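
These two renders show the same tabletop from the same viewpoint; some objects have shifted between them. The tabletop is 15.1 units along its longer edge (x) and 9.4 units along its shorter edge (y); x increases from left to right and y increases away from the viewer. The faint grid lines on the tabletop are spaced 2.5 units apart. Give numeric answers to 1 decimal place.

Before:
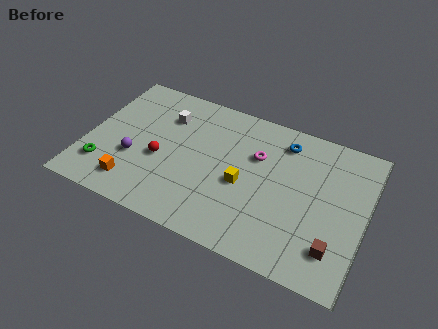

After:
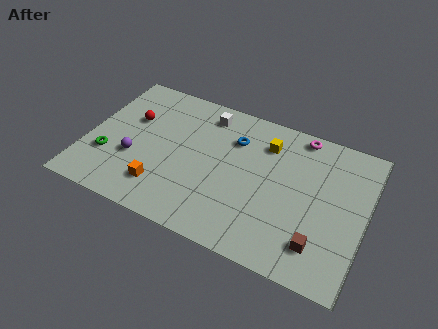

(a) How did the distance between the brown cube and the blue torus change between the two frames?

+0.5

They were about 6.5 units apart before and 7.0 after — 0.5 units further apart.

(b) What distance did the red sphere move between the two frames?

2.8

The red sphere moved from about (4.1, 3.9) to (2.2, 6.0), a distance of √(1.9² + 2.1²) ≈ 2.8.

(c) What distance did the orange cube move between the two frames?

1.6

The orange cube moved from about (2.9, 1.7) to (4.4, 2.1), a distance of √(1.5² + 0.4²) ≈ 1.6.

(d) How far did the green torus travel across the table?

0.8

The green torus was near (1.2, 2.2) before and (1.3, 3.0) after, so it travelled √(0.1² + 0.8²) ≈ 0.8 units.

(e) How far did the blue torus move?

2.8

The blue torus was near (10.4, 7.7) before and (7.8, 6.8) after, so it travelled √(2.6² + 0.9²) ≈ 2.8 units.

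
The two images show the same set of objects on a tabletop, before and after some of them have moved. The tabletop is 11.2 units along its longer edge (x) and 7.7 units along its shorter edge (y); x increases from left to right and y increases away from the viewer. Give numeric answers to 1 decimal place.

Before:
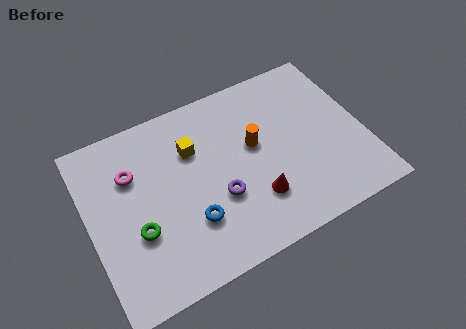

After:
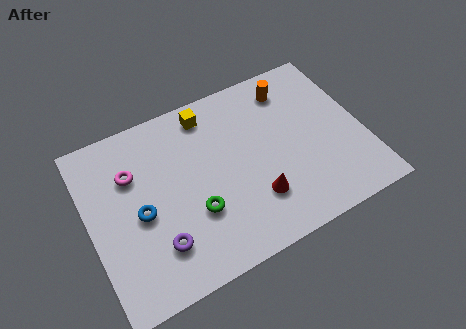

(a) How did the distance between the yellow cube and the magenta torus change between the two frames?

+1.0

They were about 2.5 units apart before and 3.5 after — 1.0 units further apart.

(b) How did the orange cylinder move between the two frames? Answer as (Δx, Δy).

(1.8, 1.9)

From the two frames, the orange cylinder sits at roughly (6.8, 4.4) before and (8.6, 6.3) after.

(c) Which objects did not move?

the magenta torus and the red cone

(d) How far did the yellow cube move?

1.5

The yellow cube moved from about (4.4, 5.3) to (5.2, 6.6), a distance of √(0.8² + 1.3²) ≈ 1.5.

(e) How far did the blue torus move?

2.2

From (3.9, 2.3) to (2.0, 3.5), the blue torus covered √(1.9² + 1.2²) ≈ 2.2 units.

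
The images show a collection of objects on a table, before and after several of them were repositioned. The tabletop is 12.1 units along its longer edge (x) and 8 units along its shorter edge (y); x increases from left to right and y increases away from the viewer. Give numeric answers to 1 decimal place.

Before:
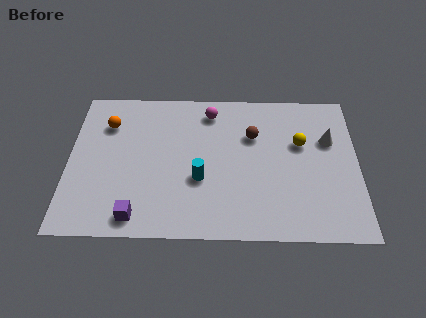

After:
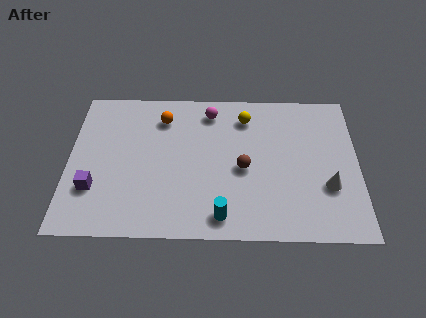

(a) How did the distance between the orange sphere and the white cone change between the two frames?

-1.5

Before: roughly 9.3 units apart; after: 7.8. That's 1.5 units closer together.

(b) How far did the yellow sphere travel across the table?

2.7

From (9.7, 5.0) to (7.4, 6.4), the yellow sphere covered √(2.3² + 1.4²) ≈ 2.7 units.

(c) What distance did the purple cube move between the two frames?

2.3

From (2.9, 1.0) to (1.1, 2.4), the purple cube covered √(1.8² + 1.4²) ≈ 2.3 units.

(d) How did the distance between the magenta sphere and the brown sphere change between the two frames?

+1.2

Before: roughly 2.2 units apart; after: 3.4. That's 1.2 units further apart.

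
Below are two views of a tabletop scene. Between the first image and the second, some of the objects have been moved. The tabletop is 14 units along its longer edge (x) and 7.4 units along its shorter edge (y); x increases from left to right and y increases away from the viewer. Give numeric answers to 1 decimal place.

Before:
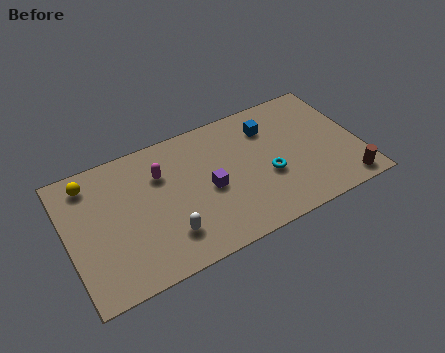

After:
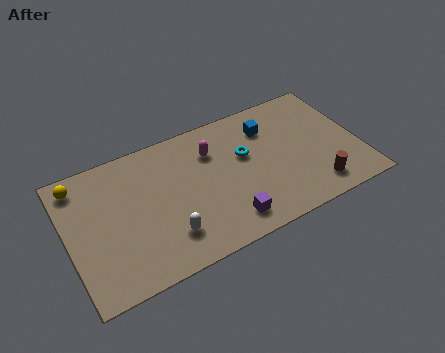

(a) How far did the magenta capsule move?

2.5

From (4.6, 5.2) to (7.1, 5.4), the magenta capsule covered √(2.5² + 0.2²) ≈ 2.5 units.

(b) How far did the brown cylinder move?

1.5

The brown cylinder moved from about (13.0, 0.9) to (11.6, 1.3), a distance of √(1.4² + 0.4²) ≈ 1.5.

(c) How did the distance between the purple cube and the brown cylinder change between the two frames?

-2.5

The distance was about 6.8 in the first image and 4.3 in the second, so they moved 2.5 units closer together.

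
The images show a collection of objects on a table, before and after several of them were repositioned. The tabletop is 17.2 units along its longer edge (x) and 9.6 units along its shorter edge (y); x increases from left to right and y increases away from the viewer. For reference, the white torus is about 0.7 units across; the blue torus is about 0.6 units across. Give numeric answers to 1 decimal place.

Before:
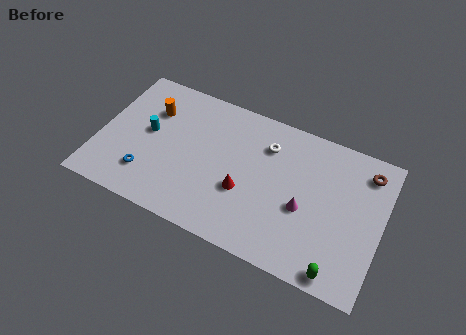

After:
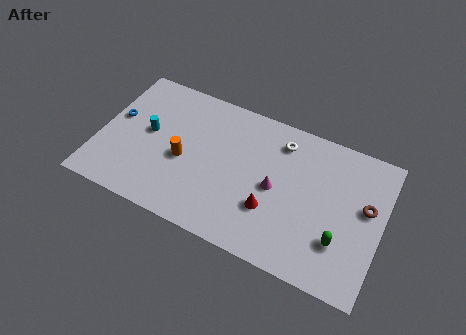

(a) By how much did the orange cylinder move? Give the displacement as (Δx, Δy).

(2.3, -2.6)

The orange cylinder started near (2.9, 6.8) and ended near (5.2, 4.2).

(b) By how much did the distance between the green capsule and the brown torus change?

-4.0

They were about 7.1 units apart before and 3.1 after — 4.0 units closer together.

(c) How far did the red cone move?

1.8

The red cone moved from about (9.0, 3.6) to (10.7, 3.1), a distance of √(1.7² + 0.5²) ≈ 1.8.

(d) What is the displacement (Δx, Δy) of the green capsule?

(-0.1, 1.9)

From the two frames, the green capsule sits at roughly (15.0, 0.9) before and (14.9, 2.8) after.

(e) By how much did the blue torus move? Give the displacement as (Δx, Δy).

(-2.3, 3.2)

The blue torus was at about (3.2, 2.3) and moved to about (0.9, 5.5).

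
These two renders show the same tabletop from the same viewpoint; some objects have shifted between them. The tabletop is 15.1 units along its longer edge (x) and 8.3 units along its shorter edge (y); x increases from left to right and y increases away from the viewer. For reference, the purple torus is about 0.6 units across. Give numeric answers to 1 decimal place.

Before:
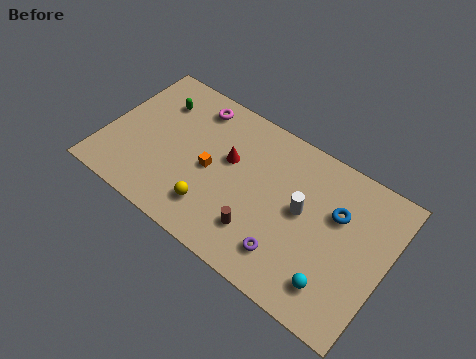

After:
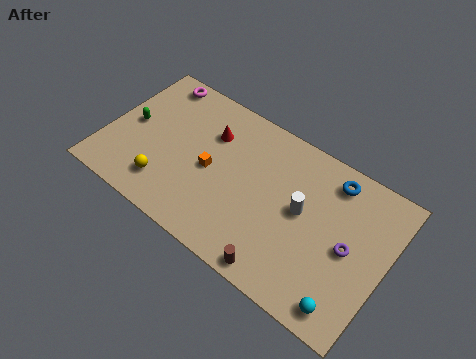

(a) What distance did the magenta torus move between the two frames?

2.3

From (4.2, 7.0) to (1.9, 7.4), the magenta torus covered √(2.3² + 0.4²) ≈ 2.3 units.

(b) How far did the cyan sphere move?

1.0

From (12.8, 1.7) to (13.6, 1.1), the cyan sphere covered √(0.8² + 0.6²) ≈ 1.0 units.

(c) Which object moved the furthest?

the purple torus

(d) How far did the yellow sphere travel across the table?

2.6

The yellow sphere was near (6.2, 1.9) before and (3.6, 1.8) after, so it travelled √(2.6² + 0.1²) ≈ 2.6 units.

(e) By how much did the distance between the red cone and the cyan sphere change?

+2.5

The distance was about 7.1 in the first image and 9.6 in the second, so they moved 2.5 units further apart.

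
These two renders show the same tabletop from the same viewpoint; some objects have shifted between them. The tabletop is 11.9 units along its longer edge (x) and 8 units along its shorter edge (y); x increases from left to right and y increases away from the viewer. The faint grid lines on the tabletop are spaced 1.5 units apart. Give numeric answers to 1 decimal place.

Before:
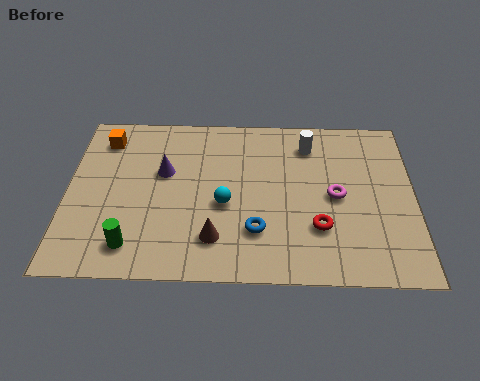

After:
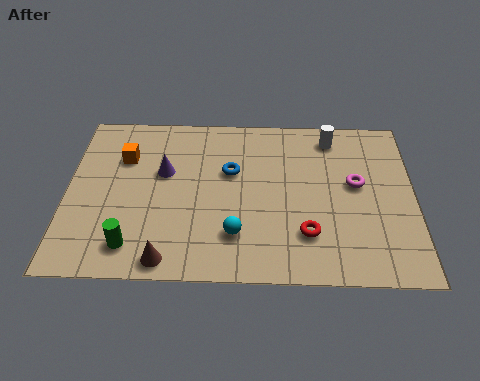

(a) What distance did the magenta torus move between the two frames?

0.9

The magenta torus was near (9.2, 3.9) before and (9.9, 4.5) after, so it travelled √(0.7² + 0.6²) ≈ 0.9 units.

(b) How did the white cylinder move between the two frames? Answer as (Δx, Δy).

(0.8, 0.4)

From the two frames, the white cylinder sits at roughly (8.3, 6.4) before and (9.1, 6.8) after.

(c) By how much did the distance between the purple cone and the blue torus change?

-1.9

They were about 4.2 units apart before and 2.3 after — 1.9 units closer together.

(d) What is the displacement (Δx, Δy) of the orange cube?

(0.7, -0.9)

The orange cube started near (1.2, 6.5) and ended near (1.9, 5.6).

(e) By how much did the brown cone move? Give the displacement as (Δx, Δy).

(-1.6, -1.0)

From the two frames, the brown cone sits at roughly (5.1, 1.8) before and (3.5, 0.8) after.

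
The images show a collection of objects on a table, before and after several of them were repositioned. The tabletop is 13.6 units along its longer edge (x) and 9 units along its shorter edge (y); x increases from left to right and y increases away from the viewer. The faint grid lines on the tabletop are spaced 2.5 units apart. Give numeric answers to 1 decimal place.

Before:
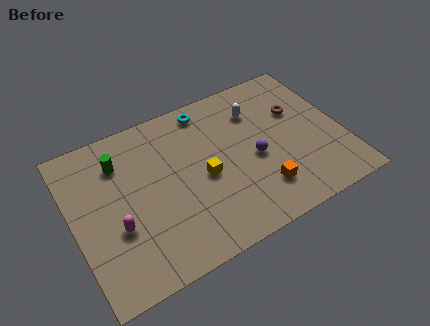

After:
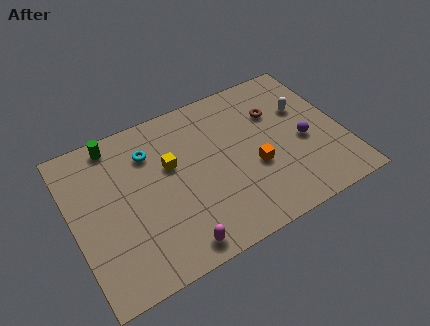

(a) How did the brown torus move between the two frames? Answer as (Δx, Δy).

(-1.1, 0.4)

The brown torus started near (11.6, 5.8) and ended near (10.5, 6.2).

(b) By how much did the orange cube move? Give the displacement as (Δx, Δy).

(-0.1, 1.4)

The orange cube started near (9.1, 2.1) and ended near (9.0, 3.5).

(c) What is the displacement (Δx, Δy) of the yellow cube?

(-1.5, 1.4)

From the two frames, the yellow cube sits at roughly (6.5, 4.1) before and (5.0, 5.5) after.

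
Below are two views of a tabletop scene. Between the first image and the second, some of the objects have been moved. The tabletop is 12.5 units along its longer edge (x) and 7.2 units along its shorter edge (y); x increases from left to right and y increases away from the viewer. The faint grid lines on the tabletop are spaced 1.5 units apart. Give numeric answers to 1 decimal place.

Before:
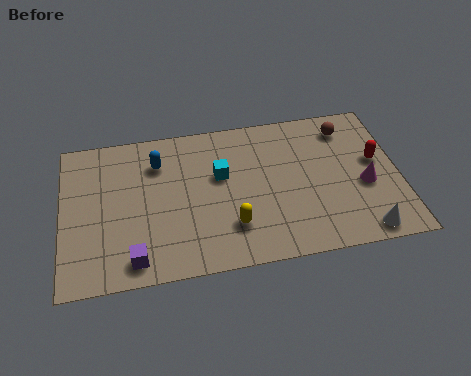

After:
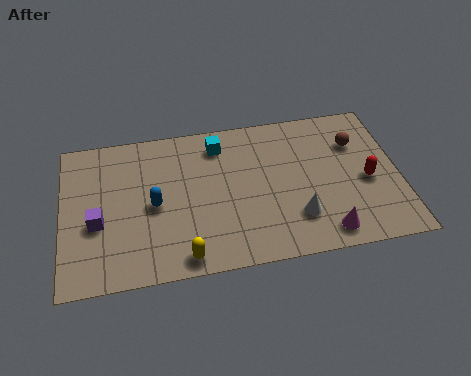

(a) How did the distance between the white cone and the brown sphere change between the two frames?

-1.1

Before: roughly 5.1 units apart; after: 4.0. That's 1.1 units closer together.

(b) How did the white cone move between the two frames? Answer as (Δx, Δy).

(-2.4, 1.1)

The white cone was at about (11.0, 0.8) and moved to about (8.6, 1.9).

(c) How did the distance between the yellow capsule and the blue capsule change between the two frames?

-1.6

Before: roughly 4.4 units apart; after: 2.8. That's 1.6 units closer together.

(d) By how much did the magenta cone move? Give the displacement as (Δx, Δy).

(-1.6, -2.0)

The magenta cone was at about (11.2, 3.0) and moved to about (9.6, 1.0).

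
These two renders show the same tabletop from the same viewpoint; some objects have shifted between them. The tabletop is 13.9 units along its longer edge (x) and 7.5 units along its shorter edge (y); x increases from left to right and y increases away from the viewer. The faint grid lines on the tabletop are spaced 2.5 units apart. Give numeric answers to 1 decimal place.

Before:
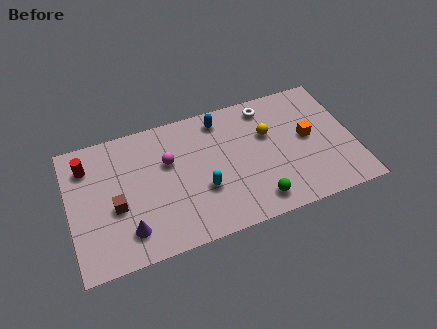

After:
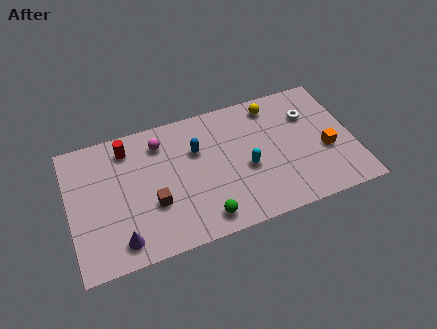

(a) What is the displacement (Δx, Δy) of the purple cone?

(-0.4, -0.4)

The purple cone started near (2.7, 1.6) and ended near (2.3, 1.2).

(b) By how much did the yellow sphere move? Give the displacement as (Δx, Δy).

(0.4, 1.6)

The yellow sphere started near (9.8, 4.8) and ended near (10.2, 6.4).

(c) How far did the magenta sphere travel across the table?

1.2

The magenta sphere moved from about (4.9, 4.8) to (4.6, 6.0), a distance of √(0.3² + 1.2²) ≈ 1.2.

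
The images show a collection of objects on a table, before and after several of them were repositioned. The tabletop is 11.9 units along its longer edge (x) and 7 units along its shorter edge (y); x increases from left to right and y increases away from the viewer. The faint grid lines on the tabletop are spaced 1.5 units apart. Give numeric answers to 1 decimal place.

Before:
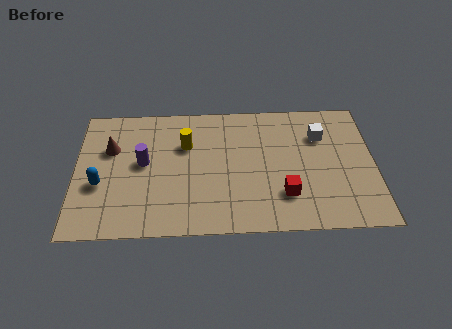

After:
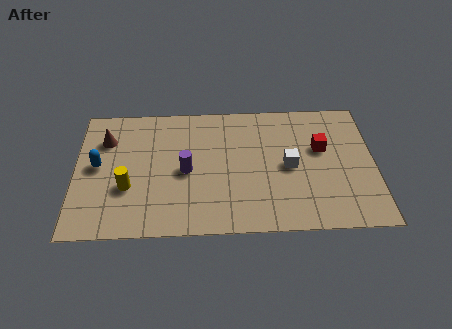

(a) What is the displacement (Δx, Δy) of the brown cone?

(-0.2, 0.5)

The brown cone was at about (1.4, 4.6) and moved to about (1.2, 5.1).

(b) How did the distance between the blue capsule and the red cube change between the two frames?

+1.6

Before: roughly 7.3 units apart; after: 8.9. That's 1.6 units further apart.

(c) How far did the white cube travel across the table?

2.1

From (9.8, 5.0) to (8.5, 3.4), the white cube covered √(1.3² + 1.6²) ≈ 2.1 units.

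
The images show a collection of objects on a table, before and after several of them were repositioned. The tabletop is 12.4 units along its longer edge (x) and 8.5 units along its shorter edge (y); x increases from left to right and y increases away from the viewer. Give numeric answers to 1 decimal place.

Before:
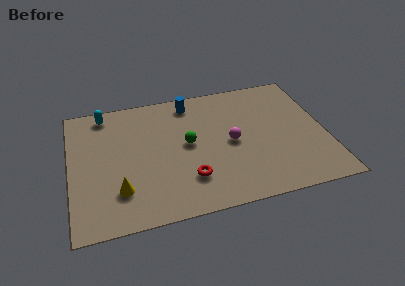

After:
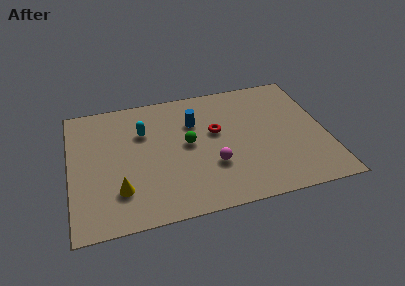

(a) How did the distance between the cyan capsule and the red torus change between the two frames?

-2.9

Before: roughly 6.5 units apart; after: 3.6. That's 2.9 units closer together.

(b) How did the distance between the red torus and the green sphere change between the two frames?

-0.8

They were about 2.3 units apart before and 1.5 after — 0.8 units closer together.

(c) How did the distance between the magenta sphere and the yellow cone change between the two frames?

-1.3

Before: roughly 5.8 units apart; after: 4.5. That's 1.3 units closer together.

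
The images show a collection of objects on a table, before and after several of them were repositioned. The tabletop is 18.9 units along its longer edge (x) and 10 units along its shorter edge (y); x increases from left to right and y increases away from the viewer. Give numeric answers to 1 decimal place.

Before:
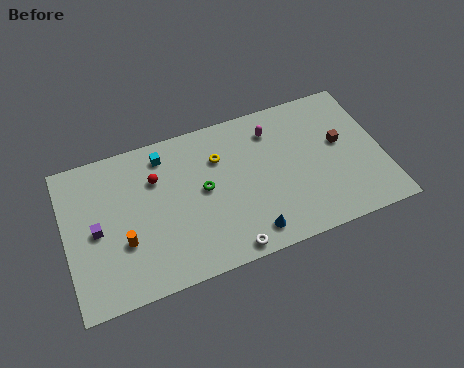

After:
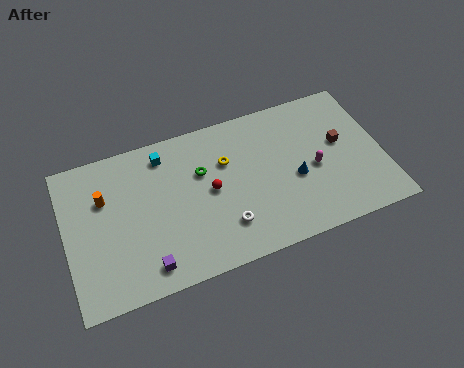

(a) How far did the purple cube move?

4.3

The purple cube was near (1.8, 4.8) before and (4.5, 1.5) after, so it travelled √(2.7² + 3.3²) ≈ 4.3 units.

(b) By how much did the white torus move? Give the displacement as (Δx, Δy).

(0.0, 1.6)

The white torus started near (9.2, 0.9) and ended near (9.2, 2.5).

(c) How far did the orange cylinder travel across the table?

3.3

From (3.3, 3.5) to (2.4, 6.7), the orange cylinder covered √(0.9² + 3.2²) ≈ 3.3 units.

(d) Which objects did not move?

the brown cube and the cyan cube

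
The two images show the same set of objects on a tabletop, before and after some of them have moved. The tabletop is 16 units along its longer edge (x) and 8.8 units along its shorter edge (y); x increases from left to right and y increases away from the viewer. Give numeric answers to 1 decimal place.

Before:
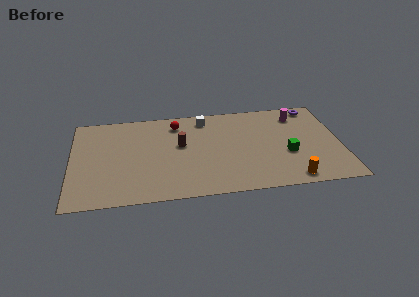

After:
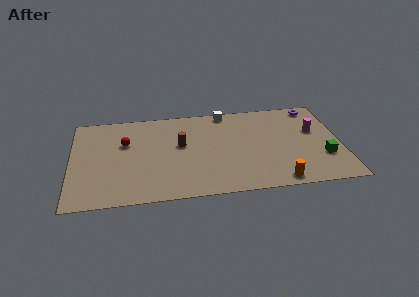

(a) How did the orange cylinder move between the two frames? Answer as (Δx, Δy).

(-0.8, -0.1)

From the two frames, the orange cylinder sits at roughly (12.9, 1.0) before and (12.1, 0.9) after.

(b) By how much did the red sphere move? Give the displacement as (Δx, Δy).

(-3.1, -1.5)

From the two frames, the red sphere sits at roughly (6.3, 7.2) before and (3.2, 5.7) after.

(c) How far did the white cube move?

1.4

The white cube was near (8.0, 7.5) before and (9.3, 8.0) after, so it travelled √(1.3² + 0.5²) ≈ 1.4 units.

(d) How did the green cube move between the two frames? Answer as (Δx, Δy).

(2.1, -0.6)

The green cube started near (12.8, 3.4) and ended near (14.9, 2.8).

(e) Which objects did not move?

the purple torus and the brown cylinder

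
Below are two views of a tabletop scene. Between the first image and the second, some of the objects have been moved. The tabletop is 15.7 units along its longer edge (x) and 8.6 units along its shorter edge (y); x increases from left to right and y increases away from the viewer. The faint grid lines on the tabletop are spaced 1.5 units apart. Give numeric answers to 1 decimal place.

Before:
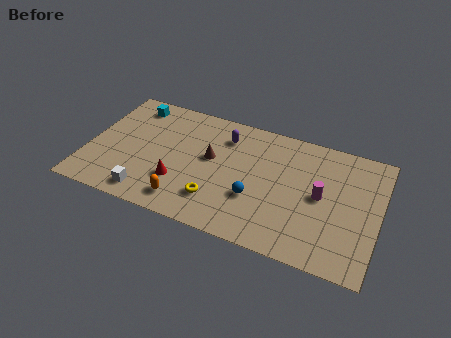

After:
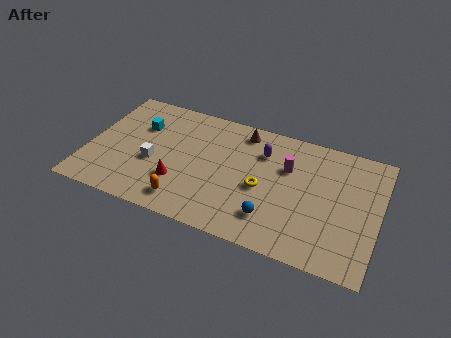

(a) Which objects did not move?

the red cone and the orange capsule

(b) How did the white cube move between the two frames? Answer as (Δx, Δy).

(0.0, 2.3)

From the two frames, the white cube sits at roughly (3.6, 1.2) before and (3.6, 3.5) after.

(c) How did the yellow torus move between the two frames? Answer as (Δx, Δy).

(2.3, 1.7)

The yellow torus started near (7.2, 2.1) and ended near (9.5, 3.8).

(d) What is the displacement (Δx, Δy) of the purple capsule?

(2.1, -0.4)

The purple capsule was at about (7.2, 6.7) and moved to about (9.3, 6.3).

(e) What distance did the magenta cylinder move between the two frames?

2.3

The magenta cylinder was near (12.6, 4.4) before and (10.7, 5.7) after, so it travelled √(1.9² + 1.3²) ≈ 2.3 units.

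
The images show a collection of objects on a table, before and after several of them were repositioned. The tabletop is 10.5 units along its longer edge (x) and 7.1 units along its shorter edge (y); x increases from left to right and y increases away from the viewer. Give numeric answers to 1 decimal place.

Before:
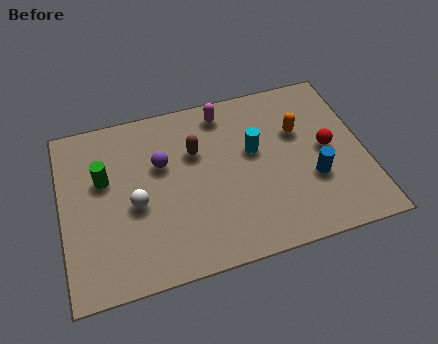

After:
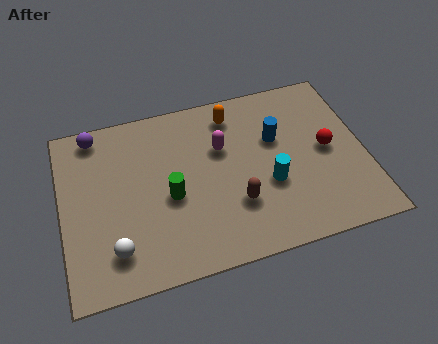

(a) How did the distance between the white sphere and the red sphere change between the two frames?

+1.1

Before: roughly 6.7 units apart; after: 7.8. That's 1.1 units further apart.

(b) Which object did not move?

the red sphere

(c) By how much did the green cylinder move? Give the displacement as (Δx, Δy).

(2.2, -1.3)

The green cylinder was at about (1.5, 4.4) and moved to about (3.7, 3.1).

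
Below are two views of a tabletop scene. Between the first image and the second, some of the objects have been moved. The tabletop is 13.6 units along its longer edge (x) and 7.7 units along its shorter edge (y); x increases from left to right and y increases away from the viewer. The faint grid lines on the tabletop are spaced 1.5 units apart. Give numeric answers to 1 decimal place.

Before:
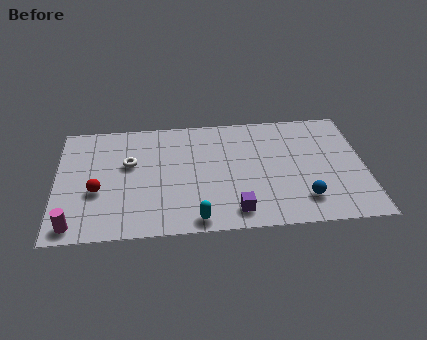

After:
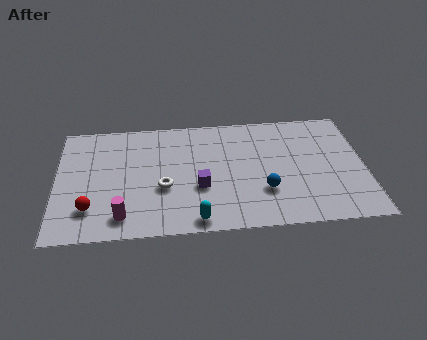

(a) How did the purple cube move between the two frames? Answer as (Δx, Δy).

(-1.5, 1.7)

The purple cube started near (7.8, 1.2) and ended near (6.3, 2.9).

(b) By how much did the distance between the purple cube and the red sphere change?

-1.4

They were about 6.3 units apart before and 4.9 after — 1.4 units closer together.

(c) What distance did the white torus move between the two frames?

2.3

The white torus moved from about (3.2, 4.7) to (4.7, 3.0), a distance of √(1.5² + 1.7²) ≈ 2.3.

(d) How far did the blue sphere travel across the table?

1.8

The blue sphere was near (10.8, 1.7) before and (9.1, 2.4) after, so it travelled √(1.7² + 0.7²) ≈ 1.8 units.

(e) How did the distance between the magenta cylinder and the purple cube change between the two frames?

-3.2

The distance was about 7.0 in the first image and 3.8 in the second, so they moved 3.2 units closer together.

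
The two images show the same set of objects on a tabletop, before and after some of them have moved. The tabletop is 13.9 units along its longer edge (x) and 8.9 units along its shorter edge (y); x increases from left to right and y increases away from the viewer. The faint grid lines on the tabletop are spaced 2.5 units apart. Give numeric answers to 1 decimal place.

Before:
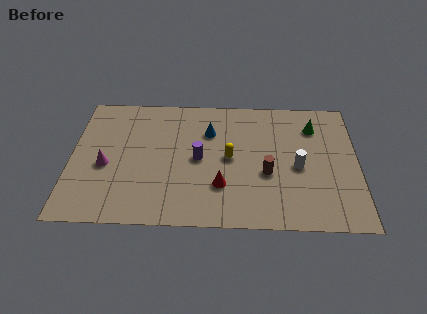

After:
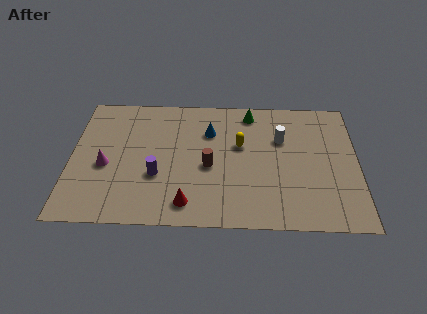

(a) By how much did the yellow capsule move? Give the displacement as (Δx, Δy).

(0.5, 0.9)

From the two frames, the yellow capsule sits at roughly (7.7, 4.5) before and (8.2, 5.4) after.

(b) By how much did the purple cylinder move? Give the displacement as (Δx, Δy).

(-2.0, -1.2)

The purple cylinder was at about (6.2, 4.4) and moved to about (4.2, 3.2).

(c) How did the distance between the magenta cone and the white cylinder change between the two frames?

-0.5

Before: roughly 9.3 units apart; after: 8.8. That's 0.5 units closer together.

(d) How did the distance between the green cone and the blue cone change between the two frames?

-2.7

Before: roughly 5.1 units apart; after: 2.4. That's 2.7 units closer together.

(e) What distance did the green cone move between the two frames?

3.2

The green cone moved from about (11.8, 6.8) to (8.7, 7.7), a distance of √(3.1² + 0.9²) ≈ 3.2.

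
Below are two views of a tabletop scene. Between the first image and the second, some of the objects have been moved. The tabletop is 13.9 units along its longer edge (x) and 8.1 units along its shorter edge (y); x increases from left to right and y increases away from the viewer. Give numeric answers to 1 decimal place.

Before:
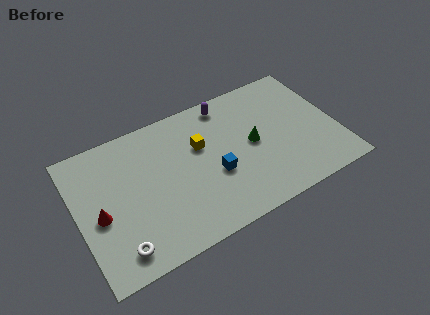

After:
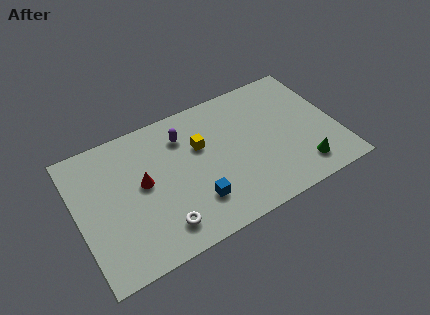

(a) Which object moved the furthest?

the green cone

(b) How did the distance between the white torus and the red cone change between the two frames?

+0.6

Before: roughly 2.4 units apart; after: 3.0. That's 0.6 units further apart.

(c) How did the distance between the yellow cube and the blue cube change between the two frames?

+1.1

Before: roughly 2.1 units apart; after: 3.2. That's 1.1 units further apart.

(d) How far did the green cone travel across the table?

3.5

From (9.4, 4.1) to (11.7, 1.5), the green cone covered √(2.3² + 2.6²) ≈ 3.5 units.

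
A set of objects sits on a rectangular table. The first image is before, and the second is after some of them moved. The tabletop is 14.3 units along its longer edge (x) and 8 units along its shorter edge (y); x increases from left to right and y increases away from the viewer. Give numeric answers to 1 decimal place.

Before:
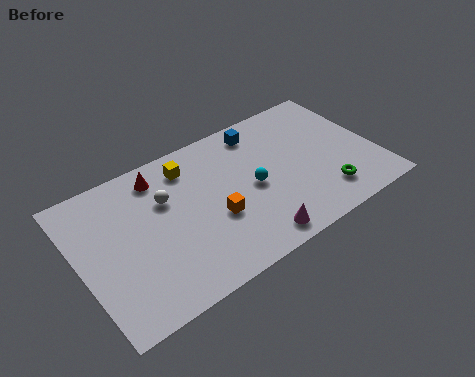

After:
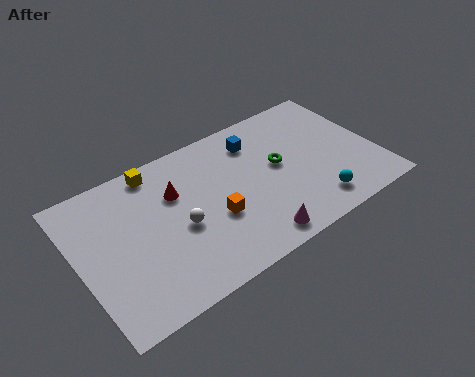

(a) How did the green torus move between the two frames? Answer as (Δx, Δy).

(-1.8, 2.7)

The green torus started near (11.5, 1.7) and ended near (9.7, 4.4).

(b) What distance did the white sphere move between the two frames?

1.8

From (4.3, 5.3) to (4.7, 3.5), the white sphere covered √(0.4² + 1.8²) ≈ 1.8 units.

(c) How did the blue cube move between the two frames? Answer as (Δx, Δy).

(-0.3, -0.5)

The blue cube started near (9.2, 6.8) and ended near (8.9, 6.3).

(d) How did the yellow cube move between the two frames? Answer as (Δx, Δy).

(-1.5, 0.6)

From the two frames, the yellow cube sits at roughly (5.6, 6.5) before and (4.1, 7.1) after.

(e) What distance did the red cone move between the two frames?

1.4

The red cone moved from about (4.2, 6.7) to (4.8, 5.4), a distance of √(0.6² + 1.3²) ≈ 1.4.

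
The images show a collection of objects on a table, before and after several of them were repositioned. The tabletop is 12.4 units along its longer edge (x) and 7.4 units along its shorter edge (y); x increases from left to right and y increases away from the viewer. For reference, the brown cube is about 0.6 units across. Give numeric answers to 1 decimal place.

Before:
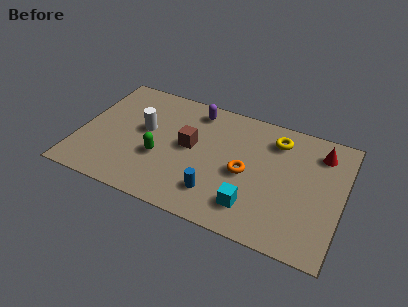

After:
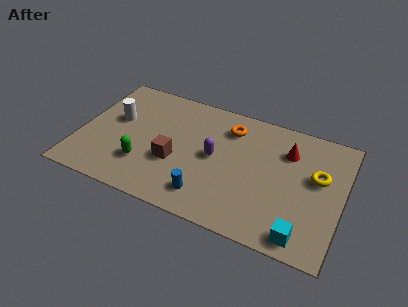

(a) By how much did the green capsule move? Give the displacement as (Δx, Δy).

(-0.7, -0.7)

The green capsule was at about (3.9, 2.8) and moved to about (3.2, 2.1).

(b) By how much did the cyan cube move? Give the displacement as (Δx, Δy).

(2.4, -0.7)

The cyan cube started near (8.4, 1.6) and ended near (10.8, 0.9).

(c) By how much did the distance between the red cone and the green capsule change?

-0.6

Before: roughly 7.9 units apart; after: 7.3. That's 0.6 units closer together.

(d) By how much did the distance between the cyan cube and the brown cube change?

+2.5

Before: roughly 4.0 units apart; after: 6.5. That's 2.5 units further apart.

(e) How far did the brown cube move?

1.3

From (5.2, 4.0) to (4.6, 2.8), the brown cube covered √(0.6² + 1.2²) ≈ 1.3 units.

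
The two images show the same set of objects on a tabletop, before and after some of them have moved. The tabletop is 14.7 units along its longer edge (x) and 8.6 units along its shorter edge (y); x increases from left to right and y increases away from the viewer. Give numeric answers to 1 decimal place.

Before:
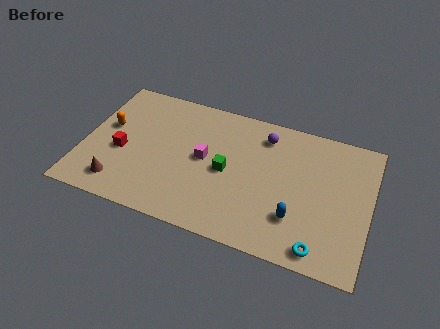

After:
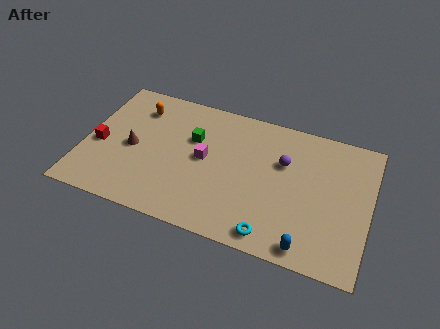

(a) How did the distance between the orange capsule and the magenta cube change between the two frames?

-0.8

Before: roughly 5.1 units apart; after: 4.3. That's 0.8 units closer together.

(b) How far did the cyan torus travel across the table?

2.4

The cyan torus moved from about (12.4, 1.0) to (10.0, 1.0), a distance of √(2.4² + 0.0²) ≈ 2.4.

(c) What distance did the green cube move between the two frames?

2.4

The green cube moved from about (7.4, 4.1) to (5.5, 5.6), a distance of √(1.9² + 1.5²) ≈ 2.4.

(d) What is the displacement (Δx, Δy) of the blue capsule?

(0.7, -1.5)

The blue capsule was at about (11.1, 2.4) and moved to about (11.8, 0.9).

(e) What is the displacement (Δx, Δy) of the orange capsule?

(1.4, 1.7)

The orange capsule started near (1.1, 5.0) and ended near (2.5, 6.7).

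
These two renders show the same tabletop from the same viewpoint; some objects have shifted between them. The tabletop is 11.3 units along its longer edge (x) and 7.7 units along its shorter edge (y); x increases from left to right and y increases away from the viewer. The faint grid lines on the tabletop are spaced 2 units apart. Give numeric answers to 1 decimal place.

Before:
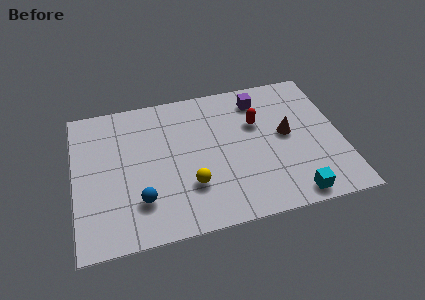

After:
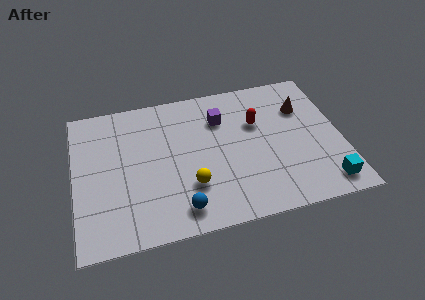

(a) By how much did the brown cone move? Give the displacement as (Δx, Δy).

(0.8, 1.3)

From the two frames, the brown cone sits at roughly (9.0, 4.1) before and (9.8, 5.4) after.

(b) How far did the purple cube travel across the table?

1.8

From (8.0, 6.3) to (6.3, 5.6), the purple cube covered √(1.7² + 0.7²) ≈ 1.8 units.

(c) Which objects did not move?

the red capsule and the yellow sphere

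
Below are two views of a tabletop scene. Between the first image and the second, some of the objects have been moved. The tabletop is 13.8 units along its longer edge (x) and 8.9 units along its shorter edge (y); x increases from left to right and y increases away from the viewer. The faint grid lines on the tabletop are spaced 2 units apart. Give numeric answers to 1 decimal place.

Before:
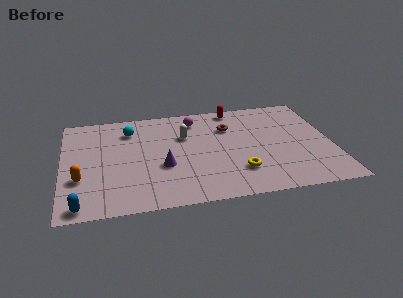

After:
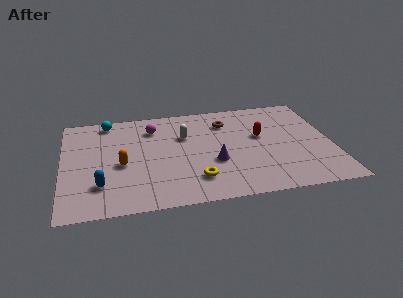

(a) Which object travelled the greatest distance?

the red capsule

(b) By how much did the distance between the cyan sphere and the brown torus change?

+1.1

The distance was about 5.1 in the first image and 6.2 in the second, so they moved 1.1 units further apart.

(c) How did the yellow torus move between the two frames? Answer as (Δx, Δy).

(-2.2, -0.3)

The yellow torus started near (8.9, 2.3) and ended near (6.7, 2.0).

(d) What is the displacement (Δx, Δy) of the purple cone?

(2.6, -0.1)

The purple cone started near (5.1, 3.4) and ended near (7.7, 3.3).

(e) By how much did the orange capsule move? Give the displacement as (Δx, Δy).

(2.1, 0.9)

The orange capsule was at about (0.9, 3.0) and moved to about (3.0, 3.9).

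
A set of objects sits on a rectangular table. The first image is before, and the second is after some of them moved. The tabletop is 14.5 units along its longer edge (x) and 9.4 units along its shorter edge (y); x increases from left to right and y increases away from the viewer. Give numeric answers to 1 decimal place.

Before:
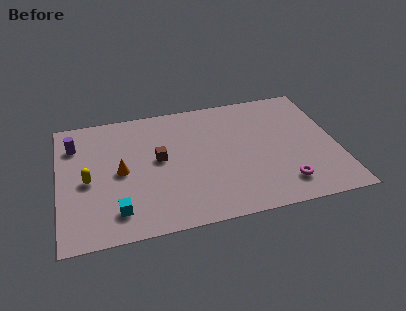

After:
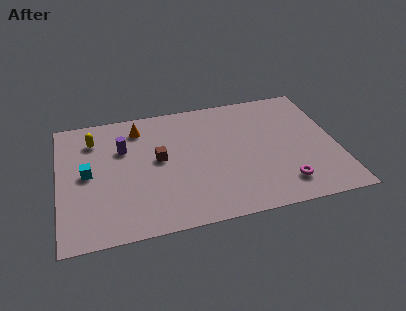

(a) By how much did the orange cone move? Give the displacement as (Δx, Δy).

(1.1, 3.1)

The orange cone started near (3.2, 4.6) and ended near (4.3, 7.7).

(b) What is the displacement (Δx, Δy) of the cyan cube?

(-1.4, 3.0)

The cyan cube started near (2.9, 1.8) and ended near (1.5, 4.8).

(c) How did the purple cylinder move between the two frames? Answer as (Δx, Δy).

(2.5, -0.8)

The purple cylinder started near (0.9, 7.1) and ended near (3.4, 6.3).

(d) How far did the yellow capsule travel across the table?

3.0

From (1.5, 4.3) to (1.9, 7.3), the yellow capsule covered √(0.4² + 3.0²) ≈ 3.0 units.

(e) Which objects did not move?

the brown cube and the magenta torus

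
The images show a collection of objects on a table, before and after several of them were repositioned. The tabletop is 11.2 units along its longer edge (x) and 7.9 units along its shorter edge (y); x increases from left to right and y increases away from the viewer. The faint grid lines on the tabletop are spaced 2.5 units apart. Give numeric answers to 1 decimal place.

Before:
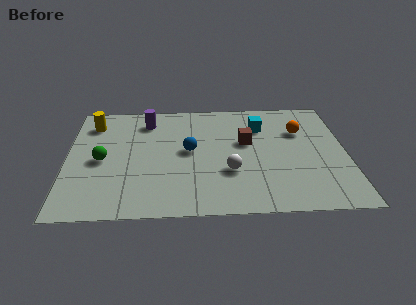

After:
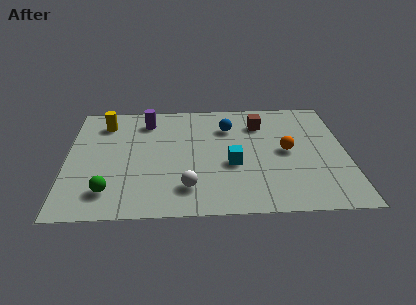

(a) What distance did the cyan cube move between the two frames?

2.9

The cyan cube moved from about (7.8, 5.8) to (6.6, 3.2), a distance of √(1.2² + 2.6²) ≈ 2.9.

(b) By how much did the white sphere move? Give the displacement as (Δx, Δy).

(-1.7, -1.0)

The white sphere started near (6.5, 2.7) and ended near (4.8, 1.7).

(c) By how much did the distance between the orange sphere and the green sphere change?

-0.7

Before: roughly 8.2 units apart; after: 7.5. That's 0.7 units closer together.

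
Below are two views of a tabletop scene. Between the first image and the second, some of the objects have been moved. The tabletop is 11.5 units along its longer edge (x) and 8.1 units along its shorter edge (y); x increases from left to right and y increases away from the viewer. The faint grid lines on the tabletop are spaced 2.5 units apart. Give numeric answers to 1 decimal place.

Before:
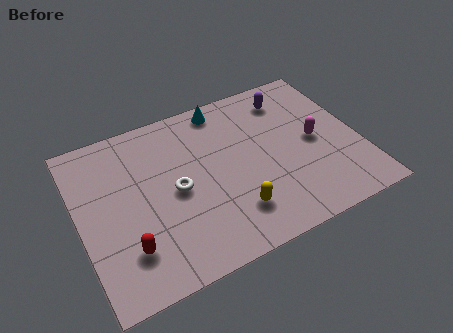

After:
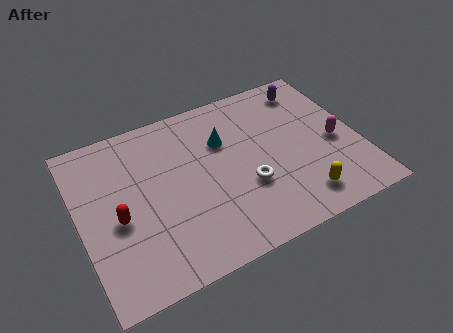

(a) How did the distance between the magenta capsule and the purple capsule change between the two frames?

+0.6

The distance was about 2.7 in the first image and 3.3 in the second, so they moved 0.6 units further apart.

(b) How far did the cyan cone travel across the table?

1.7

The cyan cone was near (6.3, 7.2) before and (6.1, 5.5) after, so it travelled √(0.2² + 1.7²) ≈ 1.7 units.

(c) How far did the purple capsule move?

0.9

The purple capsule was near (9.0, 6.6) before and (9.9, 6.8) after, so it travelled √(0.9² + 0.2²) ≈ 0.9 units.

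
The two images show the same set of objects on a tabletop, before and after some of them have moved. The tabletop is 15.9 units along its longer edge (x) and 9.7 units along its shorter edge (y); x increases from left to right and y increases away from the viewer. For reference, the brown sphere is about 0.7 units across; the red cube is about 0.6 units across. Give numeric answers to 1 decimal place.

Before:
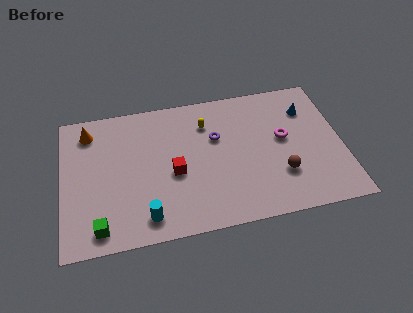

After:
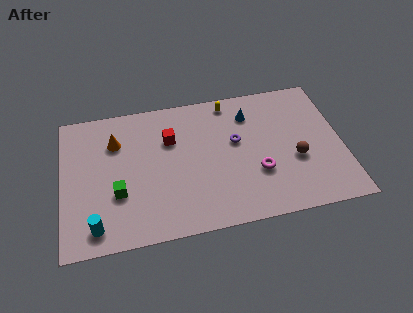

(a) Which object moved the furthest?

the blue cone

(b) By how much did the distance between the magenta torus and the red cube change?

-0.6

Before: roughly 6.4 units apart; after: 5.8. That's 0.6 units closer together.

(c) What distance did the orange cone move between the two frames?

1.8

From (1.6, 8.0) to (3.1, 7.0), the orange cone covered √(1.5² + 1.0²) ≈ 1.8 units.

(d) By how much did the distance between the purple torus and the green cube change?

-1.2

They were about 8.4 units apart before and 7.2 after — 1.2 units closer together.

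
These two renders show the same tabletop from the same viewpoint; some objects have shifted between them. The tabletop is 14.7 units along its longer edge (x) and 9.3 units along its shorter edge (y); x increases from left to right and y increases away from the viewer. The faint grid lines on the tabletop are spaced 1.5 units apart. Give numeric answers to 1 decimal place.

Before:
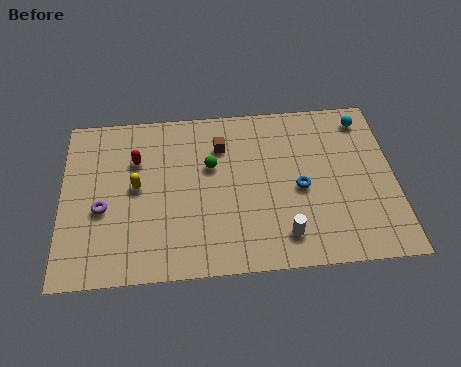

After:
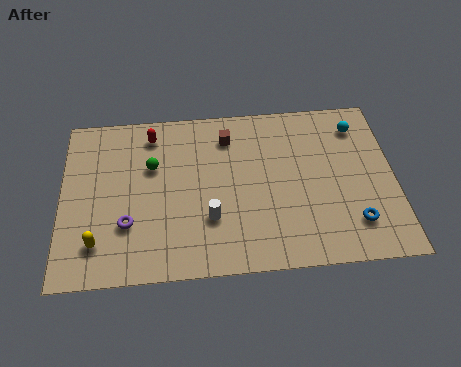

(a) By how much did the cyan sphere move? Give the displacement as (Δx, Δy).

(-0.3, -0.4)

From the two frames, the cyan sphere sits at roughly (13.5, 7.9) before and (13.2, 7.5) after.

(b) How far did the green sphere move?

2.6

The green sphere moved from about (6.6, 5.8) to (4.0, 6.0), a distance of √(2.6² + 0.2²) ≈ 2.6.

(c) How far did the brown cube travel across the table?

0.6

The brown cube moved from about (7.1, 6.9) to (7.4, 7.4), a distance of √(0.3² + 0.5²) ≈ 0.6.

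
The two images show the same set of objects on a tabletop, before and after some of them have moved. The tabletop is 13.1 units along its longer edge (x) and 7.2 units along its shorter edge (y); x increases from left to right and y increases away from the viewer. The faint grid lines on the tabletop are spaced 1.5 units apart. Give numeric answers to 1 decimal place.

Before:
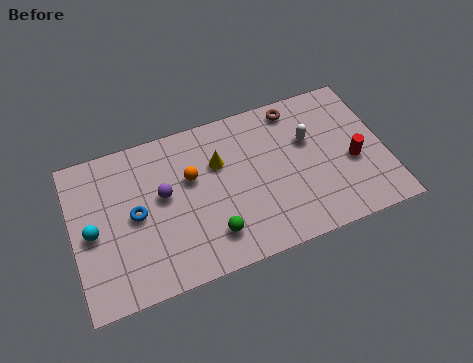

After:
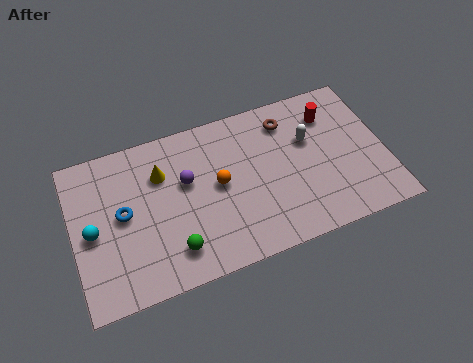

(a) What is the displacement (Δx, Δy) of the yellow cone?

(-2.4, 0.3)

The yellow cone started near (6.2, 4.8) and ended near (3.8, 5.1).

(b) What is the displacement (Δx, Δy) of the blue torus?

(-0.5, 0.2)

The blue torus started near (2.6, 3.6) and ended near (2.1, 3.8).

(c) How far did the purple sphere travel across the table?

1.0

From (3.8, 4.1) to (4.8, 4.4), the purple sphere covered √(1.0² + 0.3²) ≈ 1.0 units.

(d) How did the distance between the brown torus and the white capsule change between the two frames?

-0.3

They were about 1.7 units apart before and 1.4 after — 0.3 units closer together.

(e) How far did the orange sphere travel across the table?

1.3

From (5.0, 4.5) to (6.1, 3.8), the orange sphere covered √(1.1² + 0.7²) ≈ 1.3 units.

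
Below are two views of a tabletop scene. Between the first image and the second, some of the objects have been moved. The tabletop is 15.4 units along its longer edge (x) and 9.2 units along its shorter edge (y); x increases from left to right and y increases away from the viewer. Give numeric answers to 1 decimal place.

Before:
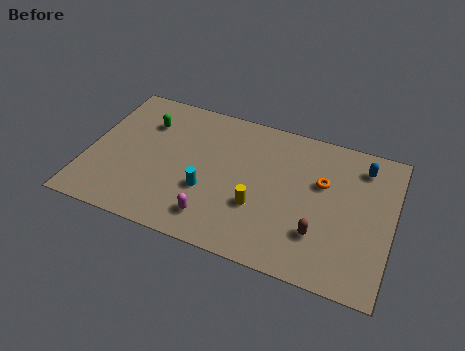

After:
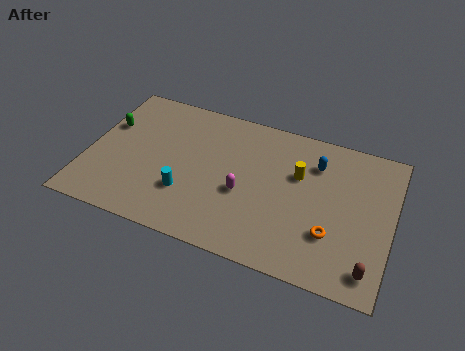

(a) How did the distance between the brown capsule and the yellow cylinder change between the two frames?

+2.8

Before: roughly 3.2 units apart; after: 6.0. That's 2.8 units further apart.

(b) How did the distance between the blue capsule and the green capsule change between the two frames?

-0.4

They were about 11.0 units apart before and 10.6 after — 0.4 units closer together.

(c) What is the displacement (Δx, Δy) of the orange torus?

(0.7, -3.0)

From the two frames, the orange torus sits at roughly (11.8, 5.8) before and (12.5, 2.8) after.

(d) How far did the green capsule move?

2.1

The green capsule was near (2.7, 6.7) before and (0.8, 5.9) after, so it travelled √(1.9² + 0.8²) ≈ 2.1 units.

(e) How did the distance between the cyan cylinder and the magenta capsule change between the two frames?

+1.3

Before: roughly 1.7 units apart; after: 3.0. That's 1.3 units further apart.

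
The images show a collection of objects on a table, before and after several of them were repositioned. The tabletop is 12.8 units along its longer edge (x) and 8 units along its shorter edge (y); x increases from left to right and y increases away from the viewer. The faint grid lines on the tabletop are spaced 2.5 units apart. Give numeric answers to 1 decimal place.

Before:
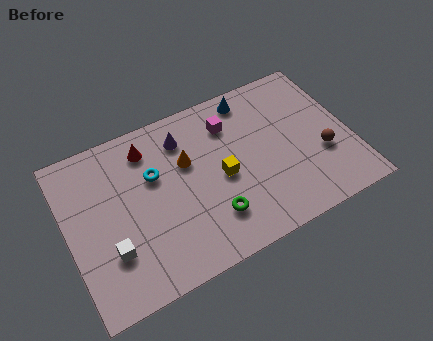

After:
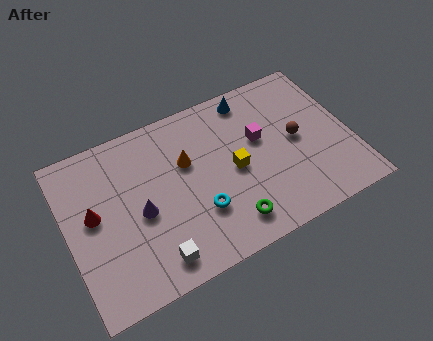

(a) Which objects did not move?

the orange cone and the blue cone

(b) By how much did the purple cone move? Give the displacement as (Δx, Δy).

(-2.3, -2.7)

The purple cone started near (5.5, 6.3) and ended near (3.2, 3.6).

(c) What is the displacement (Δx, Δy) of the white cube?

(1.8, -1.2)

From the two frames, the white cube sits at roughly (1.7, 2.4) before and (3.5, 1.2) after.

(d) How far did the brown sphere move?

1.6

The brown sphere was near (11.4, 2.9) before and (10.4, 4.1) after, so it travelled √(1.0² + 1.2²) ≈ 1.6 units.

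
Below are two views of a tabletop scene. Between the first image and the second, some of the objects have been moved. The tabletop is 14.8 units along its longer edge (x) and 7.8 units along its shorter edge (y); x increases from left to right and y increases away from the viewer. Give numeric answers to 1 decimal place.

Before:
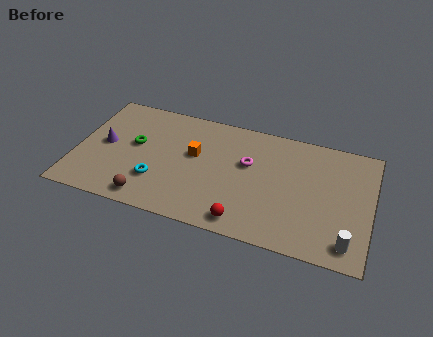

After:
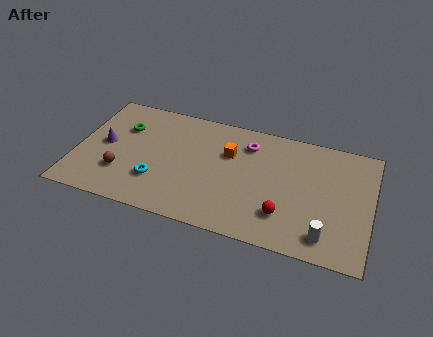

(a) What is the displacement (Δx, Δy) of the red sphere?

(1.9, 1.0)

The red sphere was at about (8.7, 1.0) and moved to about (10.6, 2.0).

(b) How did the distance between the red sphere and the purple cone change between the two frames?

+1.5

The distance was about 7.9 in the first image and 9.4 in the second, so they moved 1.5 units further apart.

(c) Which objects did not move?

the purple cone and the cyan torus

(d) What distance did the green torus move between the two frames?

1.2

The green torus moved from about (2.9, 4.4) to (2.2, 5.4), a distance of √(0.7² + 1.0²) ≈ 1.2.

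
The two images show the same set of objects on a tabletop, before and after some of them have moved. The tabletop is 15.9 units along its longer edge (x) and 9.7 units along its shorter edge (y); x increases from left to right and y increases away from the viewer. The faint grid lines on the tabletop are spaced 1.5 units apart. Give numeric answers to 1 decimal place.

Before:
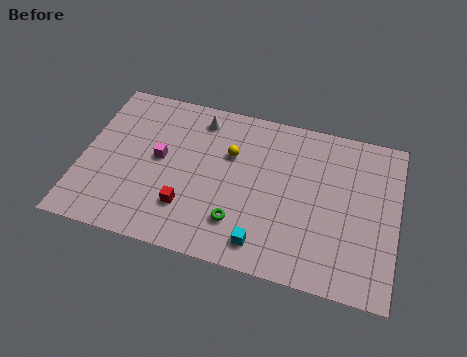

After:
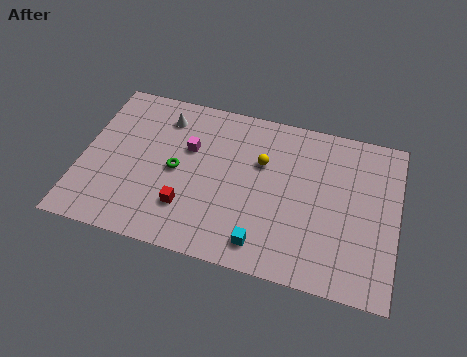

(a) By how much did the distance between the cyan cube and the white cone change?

+0.7

The distance was about 7.7 in the first image and 8.4 in the second, so they moved 0.7 units further apart.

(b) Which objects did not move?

the cyan cube and the red cube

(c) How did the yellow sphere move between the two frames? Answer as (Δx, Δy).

(1.6, -0.1)

The yellow sphere was at about (7.4, 6.4) and moved to about (9.0, 6.3).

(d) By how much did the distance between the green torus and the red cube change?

-0.4

Before: roughly 2.6 units apart; after: 2.2. That's 0.4 units closer together.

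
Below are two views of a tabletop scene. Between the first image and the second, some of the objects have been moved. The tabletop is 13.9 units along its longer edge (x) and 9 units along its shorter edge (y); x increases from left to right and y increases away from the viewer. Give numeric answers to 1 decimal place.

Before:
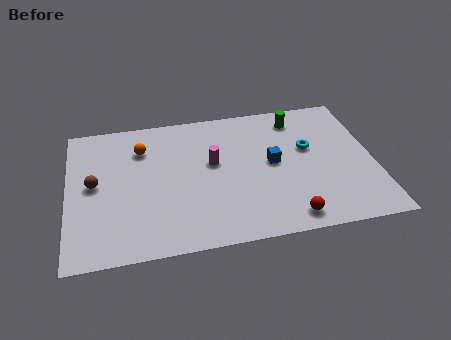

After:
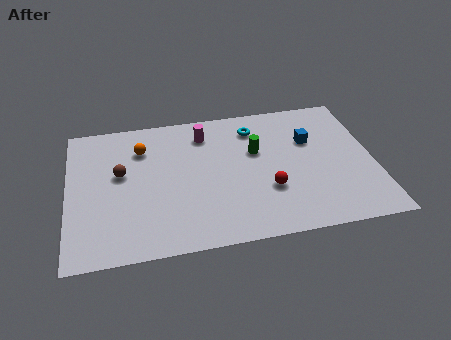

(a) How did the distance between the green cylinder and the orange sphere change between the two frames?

-1.9

The distance was about 7.2 in the first image and 5.3 in the second, so they moved 1.9 units closer together.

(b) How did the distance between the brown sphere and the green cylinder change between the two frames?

-3.6

They were about 9.8 units apart before and 6.2 after — 3.6 units closer together.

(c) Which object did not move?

the orange sphere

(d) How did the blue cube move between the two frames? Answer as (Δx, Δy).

(1.8, 1.2)

The blue cube started near (9.3, 4.7) and ended near (11.1, 5.9).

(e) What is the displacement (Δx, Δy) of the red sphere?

(-0.8, 1.9)

The red sphere started near (9.8, 1.1) and ended near (9.0, 3.0).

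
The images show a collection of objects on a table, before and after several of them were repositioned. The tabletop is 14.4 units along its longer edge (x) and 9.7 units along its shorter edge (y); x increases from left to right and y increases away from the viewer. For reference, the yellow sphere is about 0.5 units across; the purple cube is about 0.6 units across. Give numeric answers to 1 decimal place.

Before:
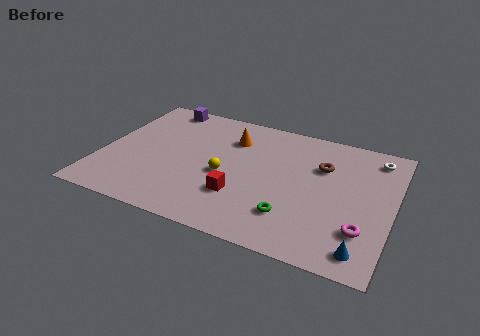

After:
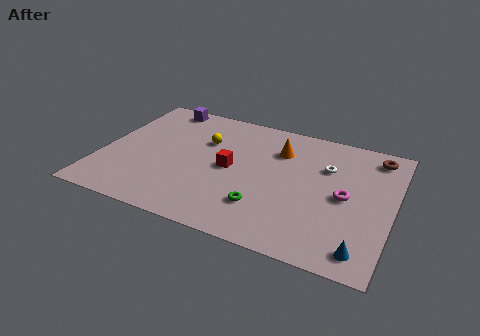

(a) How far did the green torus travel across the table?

1.4

The green torus moved from about (9.7, 2.4) to (8.3, 2.5), a distance of √(1.4² + 0.1²) ≈ 1.4.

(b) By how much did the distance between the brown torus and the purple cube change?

+2.2

The distance was about 8.7 in the first image and 10.9 in the second, so they moved 2.2 units further apart.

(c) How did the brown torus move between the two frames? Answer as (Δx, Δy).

(2.5, 1.7)

The brown torus was at about (10.8, 6.6) and moved to about (13.3, 8.3).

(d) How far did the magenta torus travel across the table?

2.3

From (13.1, 2.6) to (12.1, 4.7), the magenta torus covered √(1.0² + 2.1²) ≈ 2.3 units.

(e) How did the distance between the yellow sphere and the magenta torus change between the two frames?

+0.3

Before: roughly 7.1 units apart; after: 7.4. That's 0.3 units further apart.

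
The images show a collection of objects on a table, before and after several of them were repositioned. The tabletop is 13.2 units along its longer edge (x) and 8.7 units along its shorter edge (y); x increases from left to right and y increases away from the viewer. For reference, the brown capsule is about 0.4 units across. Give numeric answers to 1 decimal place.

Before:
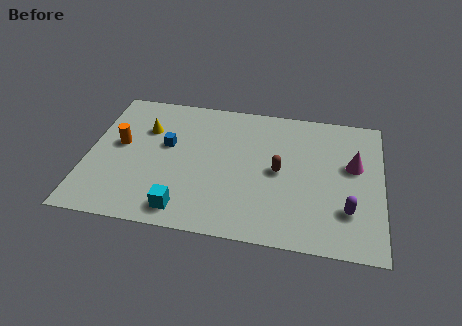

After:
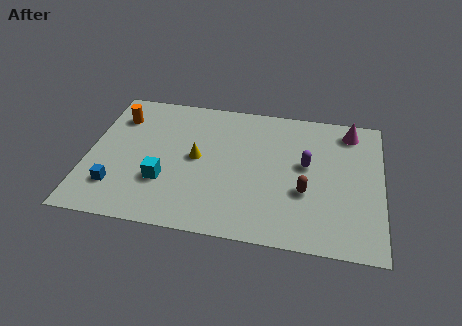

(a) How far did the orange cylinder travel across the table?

1.8

The orange cylinder moved from about (1.4, 4.8) to (1.2, 6.6), a distance of √(0.2² + 1.8²) ≈ 1.8.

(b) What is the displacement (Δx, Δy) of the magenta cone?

(-0.2, 2.2)

The magenta cone was at about (11.9, 5.2) and moved to about (11.7, 7.4).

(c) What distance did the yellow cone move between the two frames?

2.8

From (2.5, 6.0) to (4.9, 4.5), the yellow cone covered √(2.4² + 1.5²) ≈ 2.8 units.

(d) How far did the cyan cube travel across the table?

1.9

From (4.5, 1.2) to (3.5, 2.8), the cyan cube covered √(1.0² + 1.6²) ≈ 1.9 units.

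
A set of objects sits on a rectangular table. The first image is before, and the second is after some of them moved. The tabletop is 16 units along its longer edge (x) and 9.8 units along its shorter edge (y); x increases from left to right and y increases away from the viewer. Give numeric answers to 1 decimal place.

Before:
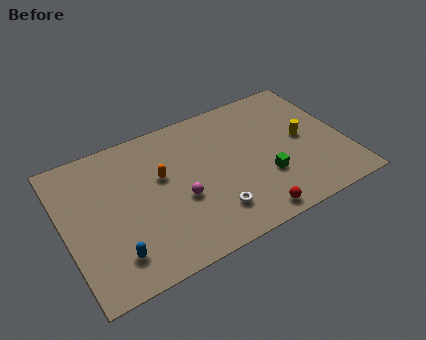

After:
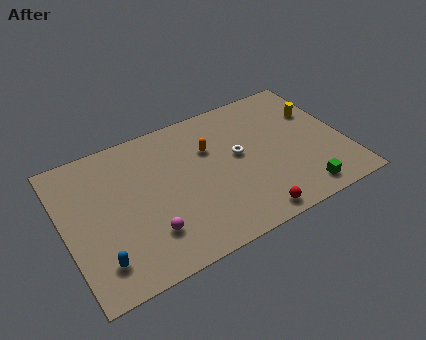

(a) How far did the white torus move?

3.8

From (8.0, 2.2) to (10.0, 5.4), the white torus covered √(2.0² + 3.2²) ≈ 3.8 units.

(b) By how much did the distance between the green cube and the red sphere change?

+0.5

They were about 2.5 units apart before and 3.0 after — 0.5 units further apart.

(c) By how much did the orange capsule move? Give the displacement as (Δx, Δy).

(2.9, 0.7)

The orange capsule was at about (5.6, 5.9) and moved to about (8.5, 6.6).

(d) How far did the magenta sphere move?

2.4

The magenta sphere was near (6.4, 3.9) before and (4.4, 2.5) after, so it travelled √(2.0² + 1.4²) ≈ 2.4 units.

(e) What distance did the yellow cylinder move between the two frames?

1.9

The yellow cylinder was near (13.7, 5.0) before and (14.8, 6.6) after, so it travelled √(1.1² + 1.6²) ≈ 1.9 units.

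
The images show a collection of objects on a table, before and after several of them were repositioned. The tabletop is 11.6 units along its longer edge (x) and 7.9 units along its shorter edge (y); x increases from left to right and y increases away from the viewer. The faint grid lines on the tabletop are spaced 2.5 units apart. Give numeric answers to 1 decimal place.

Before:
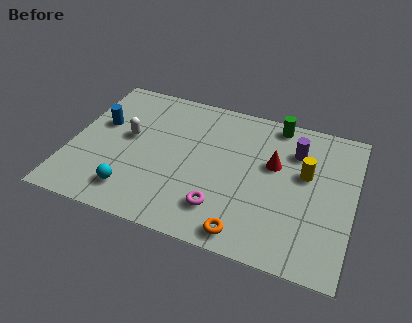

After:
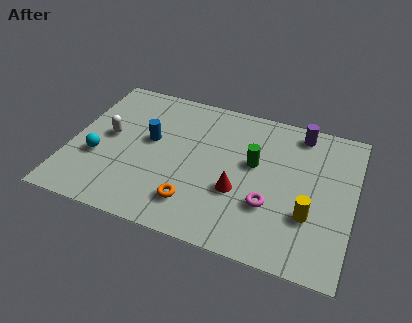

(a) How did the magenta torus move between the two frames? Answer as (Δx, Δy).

(1.9, 0.8)

The magenta torus was at about (6.4, 1.8) and moved to about (8.3, 2.6).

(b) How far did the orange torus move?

2.3

From (7.5, 0.9) to (5.3, 1.7), the orange torus covered √(2.2² + 0.8²) ≈ 2.3 units.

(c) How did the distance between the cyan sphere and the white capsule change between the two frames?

-1.6

They were about 2.9 units apart before and 1.3 after — 1.6 units closer together.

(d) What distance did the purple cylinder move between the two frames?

1.1

The purple cylinder was near (9.1, 5.8) before and (9.2, 6.9) after, so it travelled √(0.1² + 1.1²) ≈ 1.1 units.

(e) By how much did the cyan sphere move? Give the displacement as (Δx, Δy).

(-1.6, 1.4)

From the two frames, the cyan sphere sits at roughly (2.8, 1.5) before and (1.2, 2.9) after.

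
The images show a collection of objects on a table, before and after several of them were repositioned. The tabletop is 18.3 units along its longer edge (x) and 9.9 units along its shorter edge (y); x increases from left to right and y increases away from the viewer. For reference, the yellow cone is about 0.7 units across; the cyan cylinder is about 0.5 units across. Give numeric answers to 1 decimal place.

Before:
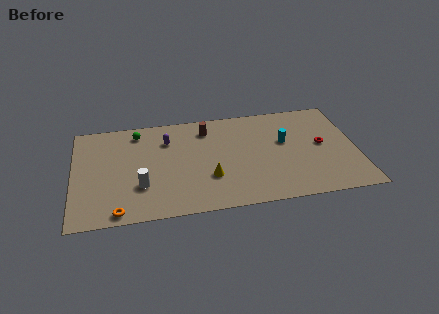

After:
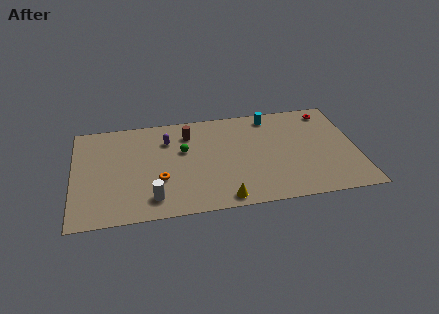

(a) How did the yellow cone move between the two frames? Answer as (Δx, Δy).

(0.8, -2.2)

The yellow cone was at about (8.7, 3.2) and moved to about (9.5, 1.0).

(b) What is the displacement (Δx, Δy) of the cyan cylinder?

(-0.8, 2.7)

The cyan cylinder was at about (13.7, 5.9) and moved to about (12.9, 8.6).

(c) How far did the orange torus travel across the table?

3.7

From (2.8, 0.9) to (5.5, 3.5), the orange torus covered √(2.7² + 2.6²) ≈ 3.7 units.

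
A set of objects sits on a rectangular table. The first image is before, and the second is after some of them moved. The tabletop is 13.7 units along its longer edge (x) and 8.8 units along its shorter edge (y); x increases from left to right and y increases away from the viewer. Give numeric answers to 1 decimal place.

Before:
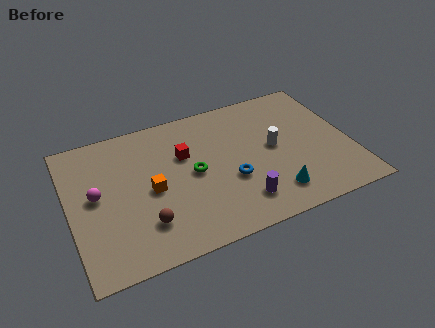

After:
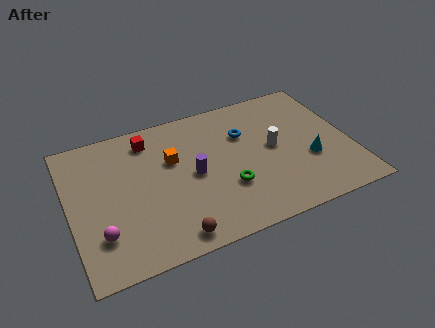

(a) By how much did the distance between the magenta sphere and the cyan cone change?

+1.5

They were about 8.8 units apart before and 10.3 after — 1.5 units further apart.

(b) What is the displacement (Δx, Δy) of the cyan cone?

(2.0, 1.5)

The cyan cone started near (9.6, 1.7) and ended near (11.6, 3.2).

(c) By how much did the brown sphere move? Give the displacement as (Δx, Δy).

(1.2, -1.2)

The brown sphere started near (3.4, 2.2) and ended near (4.6, 1.0).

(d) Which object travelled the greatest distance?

the purple cylinder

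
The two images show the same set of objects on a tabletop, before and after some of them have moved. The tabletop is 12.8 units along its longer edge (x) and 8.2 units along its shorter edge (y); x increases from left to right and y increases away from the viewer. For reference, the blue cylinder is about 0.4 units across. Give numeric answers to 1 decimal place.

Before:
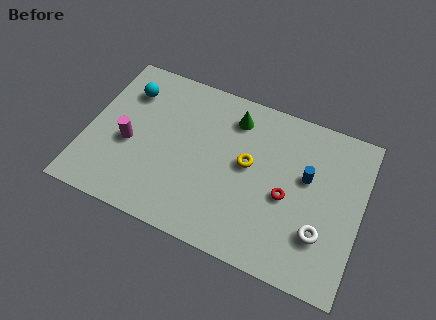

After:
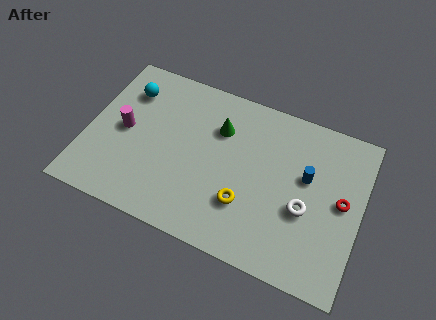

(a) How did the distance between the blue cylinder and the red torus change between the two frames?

+0.3

They were about 1.5 units apart before and 1.8 after — 0.3 units further apart.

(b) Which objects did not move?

the blue cylinder and the cyan sphere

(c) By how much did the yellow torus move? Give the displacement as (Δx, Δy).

(0.1, -2.0)

The yellow torus was at about (7.5, 4.5) and moved to about (7.6, 2.5).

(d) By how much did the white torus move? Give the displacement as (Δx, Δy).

(-0.8, 0.9)

The white torus was at about (11.1, 2.4) and moved to about (10.3, 3.3).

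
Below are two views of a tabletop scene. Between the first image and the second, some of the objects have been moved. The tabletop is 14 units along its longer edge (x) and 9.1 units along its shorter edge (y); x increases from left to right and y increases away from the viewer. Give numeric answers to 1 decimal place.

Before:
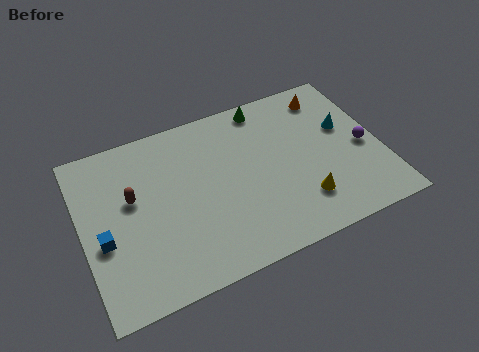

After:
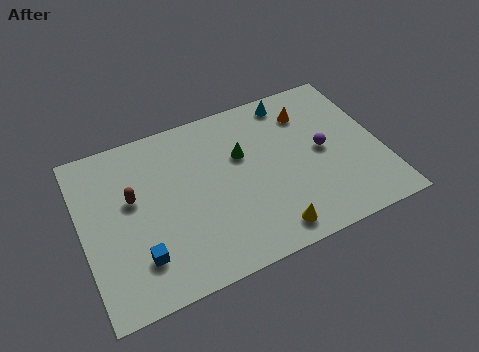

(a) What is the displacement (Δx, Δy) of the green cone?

(-1.4, -2.3)

The green cone started near (9.0, 8.1) and ended near (7.6, 5.8).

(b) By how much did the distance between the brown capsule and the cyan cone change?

-1.9

Before: roughly 10.1 units apart; after: 8.2. That's 1.9 units closer together.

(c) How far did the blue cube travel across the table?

2.1

From (0.9, 3.7) to (2.4, 2.2), the blue cube covered √(1.5² + 1.5²) ≈ 2.1 units.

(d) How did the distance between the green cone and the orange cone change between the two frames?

+0.5

The distance was about 3.0 in the first image and 3.5 in the second, so they moved 0.5 units further apart.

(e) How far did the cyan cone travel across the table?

3.4

The cyan cone moved from about (12.5, 5.5) to (10.2, 8.0), a distance of √(2.3² + 2.5²) ≈ 3.4.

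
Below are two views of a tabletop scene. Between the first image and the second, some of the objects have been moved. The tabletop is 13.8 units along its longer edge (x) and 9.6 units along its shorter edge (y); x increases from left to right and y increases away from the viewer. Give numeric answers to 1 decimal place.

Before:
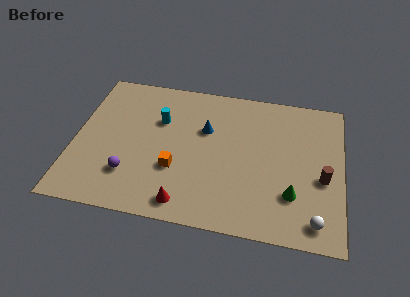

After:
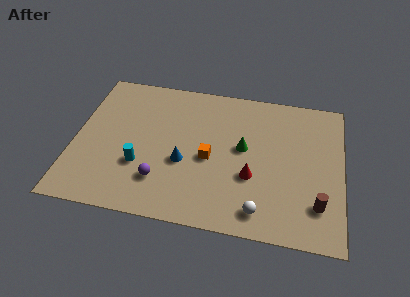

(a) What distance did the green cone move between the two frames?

3.7

The green cone was near (11.3, 2.7) before and (8.7, 5.3) after, so it travelled √(2.6² + 2.6²) ≈ 3.7 units.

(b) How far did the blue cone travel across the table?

2.6

From (6.7, 6.2) to (5.7, 3.8), the blue cone covered √(1.0² + 2.4²) ≈ 2.6 units.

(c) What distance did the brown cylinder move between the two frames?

1.7

From (12.8, 4.0) to (12.6, 2.3), the brown cylinder covered √(0.2² + 1.7²) ≈ 1.7 units.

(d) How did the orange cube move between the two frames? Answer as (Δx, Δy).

(1.7, 1.0)

From the two frames, the orange cube sits at roughly (5.3, 3.3) before and (7.0, 4.3) after.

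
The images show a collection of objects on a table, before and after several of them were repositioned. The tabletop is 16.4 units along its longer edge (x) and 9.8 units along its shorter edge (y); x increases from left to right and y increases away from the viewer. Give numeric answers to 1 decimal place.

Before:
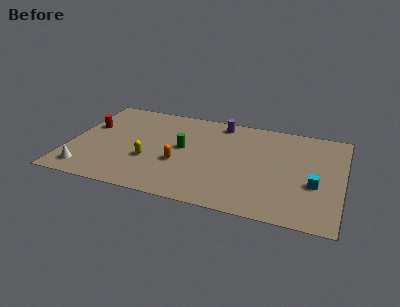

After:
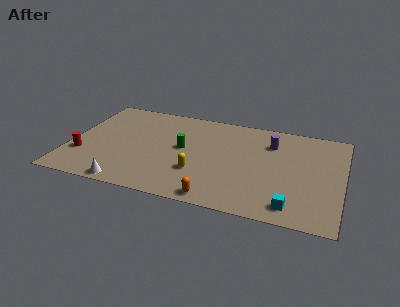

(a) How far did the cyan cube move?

2.7

The cyan cube moved from about (14.8, 3.8) to (13.6, 1.4), a distance of √(1.2² + 2.4²) ≈ 2.7.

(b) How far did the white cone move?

2.7

From (1.3, 1.5) to (3.9, 0.8), the white cone covered √(2.6² + 0.7²) ≈ 2.7 units.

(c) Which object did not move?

the green cylinder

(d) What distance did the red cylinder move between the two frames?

3.1

The red cylinder was near (1.0, 6.1) before and (0.9, 3.0) after, so it travelled √(0.1² + 3.1²) ≈ 3.1 units.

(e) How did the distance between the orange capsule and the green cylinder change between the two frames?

+3.4

Before: roughly 1.6 units apart; after: 5.0. That's 3.4 units further apart.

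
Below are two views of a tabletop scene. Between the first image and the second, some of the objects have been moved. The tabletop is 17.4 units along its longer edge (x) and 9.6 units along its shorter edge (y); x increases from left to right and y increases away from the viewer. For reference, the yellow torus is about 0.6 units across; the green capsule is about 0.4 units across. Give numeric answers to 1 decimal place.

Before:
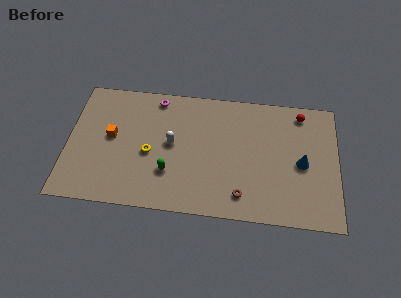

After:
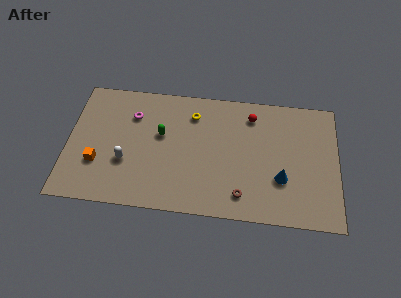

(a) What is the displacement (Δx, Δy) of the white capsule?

(-2.9, -1.7)

The white capsule started near (6.7, 5.1) and ended near (3.8, 3.4).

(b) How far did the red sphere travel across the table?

3.2

The red sphere moved from about (15.0, 8.3) to (11.8, 7.8), a distance of √(3.2² + 0.5²) ≈ 3.2.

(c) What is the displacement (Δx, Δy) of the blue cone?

(-1.3, -1.3)

The blue cone started near (15.1, 4.5) and ended near (13.8, 3.2).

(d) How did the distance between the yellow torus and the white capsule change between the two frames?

+4.2

The distance was about 1.7 in the first image and 5.9 in the second, so they moved 4.2 units further apart.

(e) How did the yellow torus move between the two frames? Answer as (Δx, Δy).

(2.7, 3.3)

The yellow torus started near (5.3, 4.2) and ended near (8.0, 7.5).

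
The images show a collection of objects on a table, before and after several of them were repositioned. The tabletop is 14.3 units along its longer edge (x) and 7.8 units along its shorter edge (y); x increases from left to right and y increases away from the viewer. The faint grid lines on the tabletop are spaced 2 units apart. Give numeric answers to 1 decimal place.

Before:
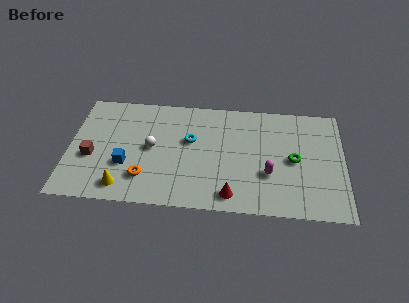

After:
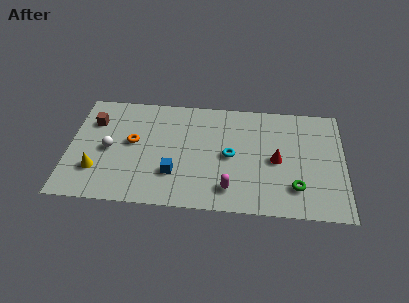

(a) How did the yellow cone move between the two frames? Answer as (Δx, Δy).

(-1.4, 1.0)

The yellow cone started near (2.9, 1.2) and ended near (1.5, 2.2).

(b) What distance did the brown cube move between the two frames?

2.5

The brown cube moved from about (1.2, 3.1) to (1.2, 5.6), a distance of √(0.0² + 2.5²) ≈ 2.5.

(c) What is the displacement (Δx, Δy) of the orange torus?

(-0.7, 2.4)

The orange torus started near (4.0, 1.9) and ended near (3.3, 4.3).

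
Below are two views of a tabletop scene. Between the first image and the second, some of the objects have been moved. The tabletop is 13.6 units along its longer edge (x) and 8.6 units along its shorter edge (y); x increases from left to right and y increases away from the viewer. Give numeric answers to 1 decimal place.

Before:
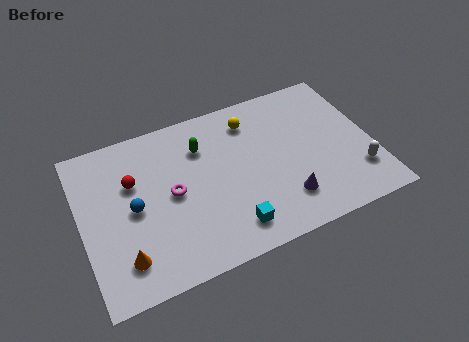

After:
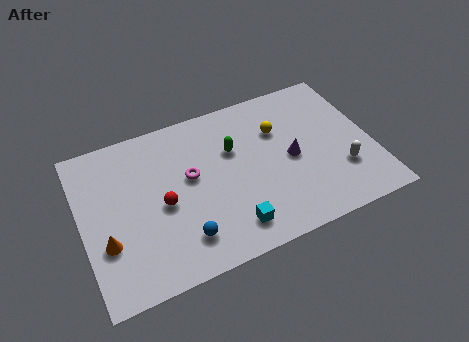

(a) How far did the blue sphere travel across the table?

3.1

The blue sphere was near (2.4, 4.2) before and (4.4, 1.8) after, so it travelled √(2.0² + 2.4²) ≈ 3.1 units.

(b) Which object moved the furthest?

the blue sphere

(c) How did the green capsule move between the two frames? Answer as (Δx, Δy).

(1.4, -0.7)

The green capsule started near (5.8, 6.3) and ended near (7.2, 5.6).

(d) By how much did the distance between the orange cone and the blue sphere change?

+1.1

Before: roughly 2.5 units apart; after: 3.6. That's 1.1 units further apart.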